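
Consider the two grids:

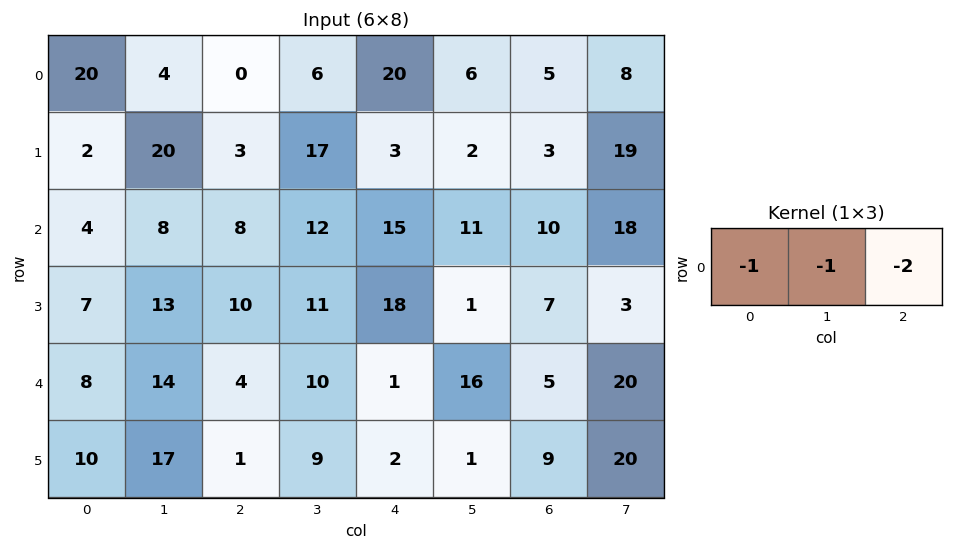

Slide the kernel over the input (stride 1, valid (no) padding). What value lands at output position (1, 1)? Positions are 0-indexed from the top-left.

The receptive field on the input at this output position is [20 3 17]. Elementwise product with the kernel and sum: 20·-1 + 3·-1 + 17·-2.

-57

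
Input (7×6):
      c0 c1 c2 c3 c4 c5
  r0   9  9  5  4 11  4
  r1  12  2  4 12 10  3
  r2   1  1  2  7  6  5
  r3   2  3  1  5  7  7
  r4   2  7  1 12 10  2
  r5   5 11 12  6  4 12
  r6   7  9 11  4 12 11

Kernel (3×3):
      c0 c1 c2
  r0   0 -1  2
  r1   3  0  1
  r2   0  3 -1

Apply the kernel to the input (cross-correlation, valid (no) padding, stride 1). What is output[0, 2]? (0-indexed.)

The receptive field on the input at this output position is [5 4 11 / 4 12 10 / 2 7 6]. Elementwise product with the kernel and sum: 4·-1 + 11·2 + 4·3 + 10·1 + 7·3 + 6·-1.

55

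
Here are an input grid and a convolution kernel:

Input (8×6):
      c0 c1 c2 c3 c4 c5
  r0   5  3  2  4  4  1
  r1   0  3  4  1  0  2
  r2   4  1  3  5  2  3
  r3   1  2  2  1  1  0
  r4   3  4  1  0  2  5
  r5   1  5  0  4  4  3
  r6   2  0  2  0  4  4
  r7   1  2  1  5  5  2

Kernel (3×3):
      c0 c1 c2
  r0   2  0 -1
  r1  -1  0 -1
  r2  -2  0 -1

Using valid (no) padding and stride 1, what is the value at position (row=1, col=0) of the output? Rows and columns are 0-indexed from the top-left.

-15

The receptive field on the input at this output position is [0 3 4 / 4 1 3 / 1 2 2]. Elementwise product with the kernel and sum: 0·2 + 4·-1 + 4·-1 + 3·-1 + 1·-2 + 2·-1.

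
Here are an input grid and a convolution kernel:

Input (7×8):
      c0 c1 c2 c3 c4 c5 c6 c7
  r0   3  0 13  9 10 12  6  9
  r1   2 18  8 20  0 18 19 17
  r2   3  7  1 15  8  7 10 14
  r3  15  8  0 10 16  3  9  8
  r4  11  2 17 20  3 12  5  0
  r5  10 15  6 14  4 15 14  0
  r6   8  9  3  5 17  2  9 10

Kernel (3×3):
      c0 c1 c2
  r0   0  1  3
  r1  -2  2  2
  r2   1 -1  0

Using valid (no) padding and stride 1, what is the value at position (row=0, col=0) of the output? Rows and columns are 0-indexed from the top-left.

The receptive field on the input at this output position is [3 0 13 / 2 18 8 / 3 7 1]. Elementwise product with the kernel and sum: 0·1 + 13·3 + 2·-2 + 18·2 + 8·2 + 3·1 + 7·-1.

83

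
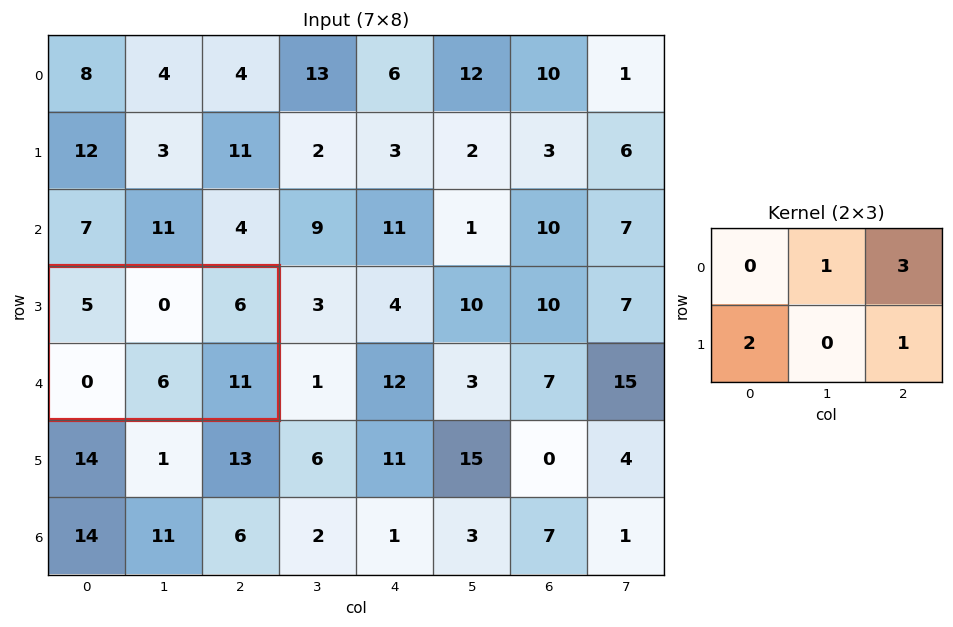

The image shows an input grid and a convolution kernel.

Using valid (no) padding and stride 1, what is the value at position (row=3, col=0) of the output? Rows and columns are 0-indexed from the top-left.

The receptive field on the input at this output position is [5 0 6 / 0 6 11]. Elementwise product with the kernel and sum: 0·1 + 6·3 + 0·2 + 11·1.

29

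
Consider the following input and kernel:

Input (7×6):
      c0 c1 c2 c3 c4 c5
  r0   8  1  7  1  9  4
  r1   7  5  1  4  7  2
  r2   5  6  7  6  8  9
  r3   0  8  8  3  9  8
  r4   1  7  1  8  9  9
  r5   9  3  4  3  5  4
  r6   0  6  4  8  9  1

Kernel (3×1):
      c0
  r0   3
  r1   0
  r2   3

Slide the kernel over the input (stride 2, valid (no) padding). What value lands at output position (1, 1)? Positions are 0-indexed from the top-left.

The receptive field on the input at this output position is [7 / 8 / 1]. Elementwise product with the kernel and sum: 7·3 + 1·3.

24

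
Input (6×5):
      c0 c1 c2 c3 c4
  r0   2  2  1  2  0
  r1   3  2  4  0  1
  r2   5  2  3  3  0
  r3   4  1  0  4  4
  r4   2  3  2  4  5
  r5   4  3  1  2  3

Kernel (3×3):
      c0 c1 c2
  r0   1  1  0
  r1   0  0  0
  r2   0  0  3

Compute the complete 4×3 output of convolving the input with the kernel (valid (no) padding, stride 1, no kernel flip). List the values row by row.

13 12 3
5 18 16
13 17 21
8 7 13

Output[0,0]: The receptive field on the input at this output position is [2 2 1 / 3 2 4 / 5 2 3]. Elementwise product with the kernel and sum: 2·1 + 2·1 + 3·3.
Output[0,1]: The receptive field on the input at this output position is [2 1 2 / 2 4 0 / 2 3 3]. Elementwise product with the kernel and sum: 2·1 + 1·1 + 3·3.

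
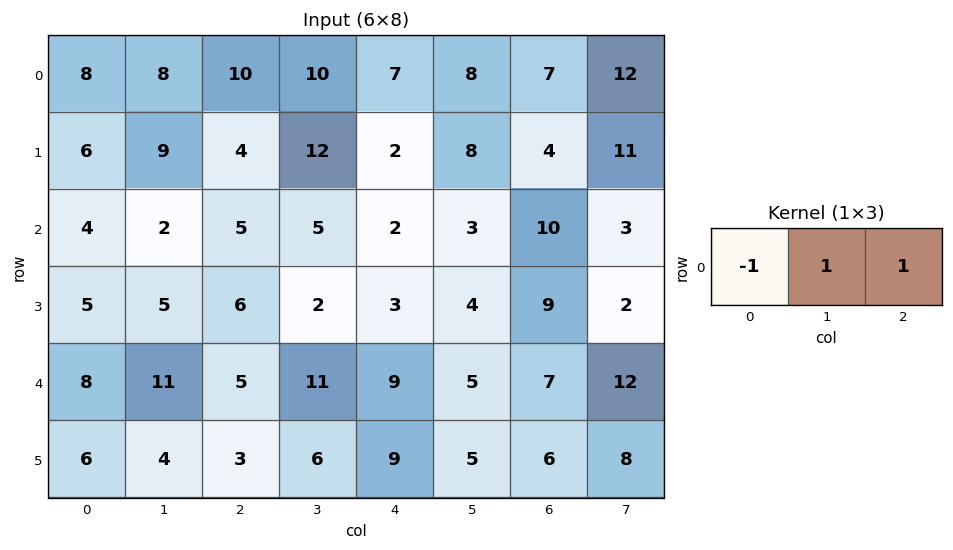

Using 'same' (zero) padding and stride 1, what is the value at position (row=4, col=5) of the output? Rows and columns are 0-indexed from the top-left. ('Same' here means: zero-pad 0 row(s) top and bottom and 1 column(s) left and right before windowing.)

The receptive field on the zero-padded input at this output position is [9 5 7]. Elementwise product with the kernel and sum: 9·-1 + 5·1 + 7·1.

3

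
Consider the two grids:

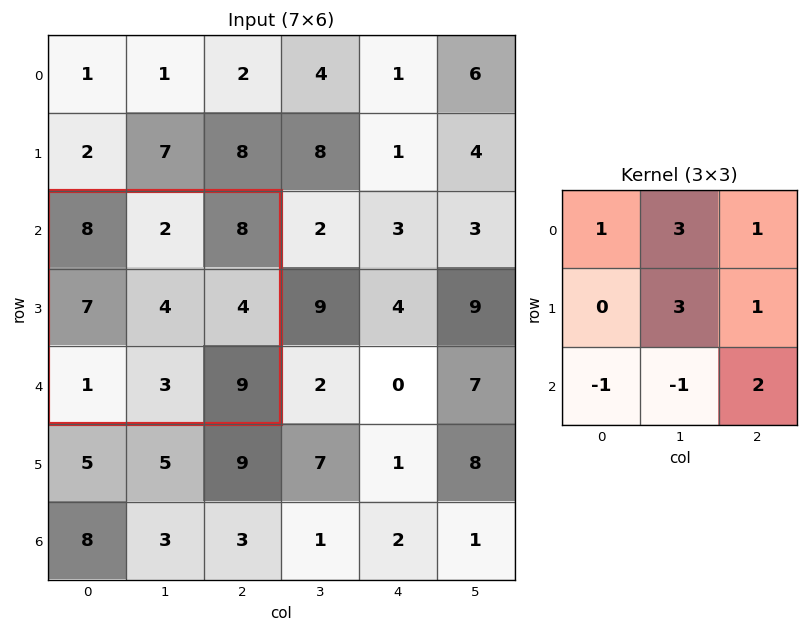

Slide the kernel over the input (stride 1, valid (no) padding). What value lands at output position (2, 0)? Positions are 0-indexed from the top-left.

The receptive field on the input at this output position is [8 2 8 / 7 4 4 / 1 3 9]. Elementwise product with the kernel and sum: 8·1 + 2·3 + 8·1 + 4·3 + 4·1 + 1·-1 + 3·-1 + 9·2.

52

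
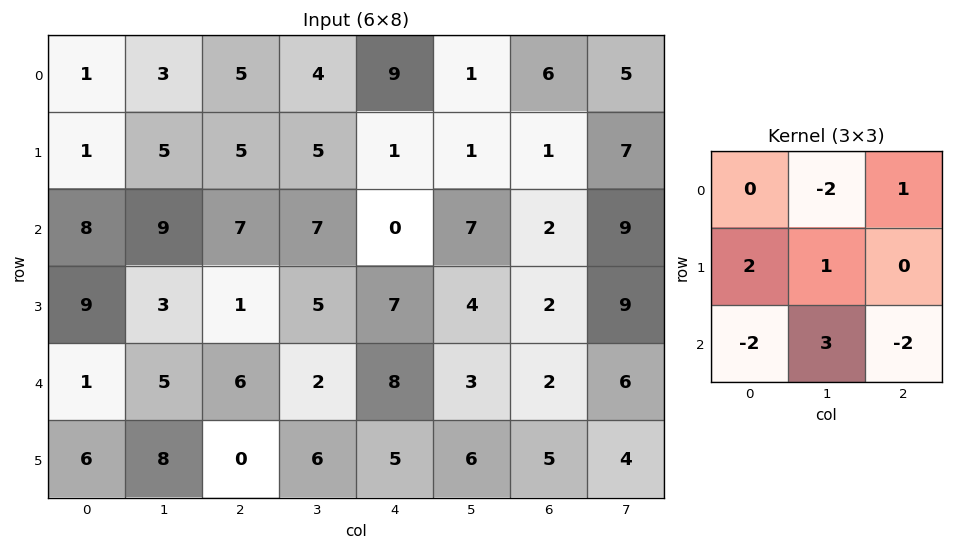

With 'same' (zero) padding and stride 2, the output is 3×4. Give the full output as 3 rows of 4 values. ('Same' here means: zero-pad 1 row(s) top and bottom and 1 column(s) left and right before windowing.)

Output[0,0]: The receptive field on the zero-padded input at this output position is [0 0 0 / 0 1 3 / 0 1 5]. Elementwise product with the kernel and sum: 0·-2 + 0·1 + 0·2 + 1·1 + 0·-2 + 1·3 + 5·-2.
Output[0,1]: The receptive field on the zero-padded input at this output position is [0 0 0 / 3 5 4 / 5 5 5]. Elementwise product with the kernel and sum: 0·-2 + 0·1 + 3·2 + 5·1 + 5·-2 + 5·3 + 5·-2.

-6 6 8 -5
32 7 16 1
-12 -9 -7 8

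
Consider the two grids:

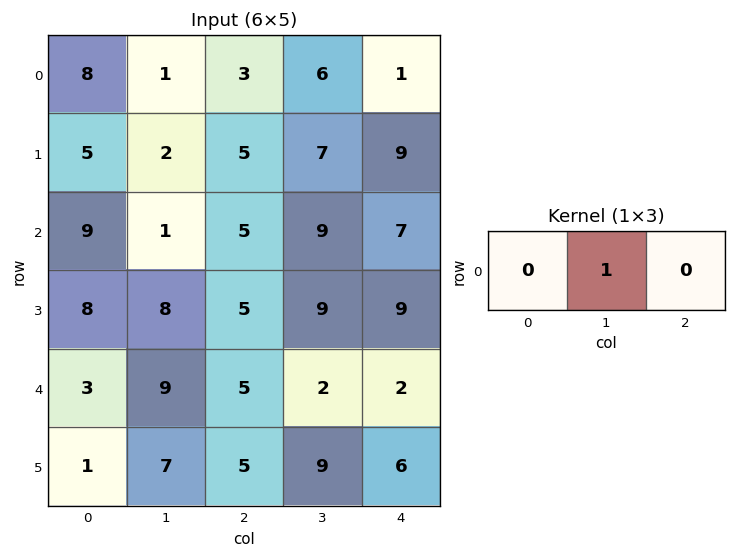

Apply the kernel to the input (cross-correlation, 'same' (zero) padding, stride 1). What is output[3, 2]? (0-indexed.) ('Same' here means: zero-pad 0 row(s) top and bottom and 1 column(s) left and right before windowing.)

5

The receptive field on the zero-padded input at this output position is [8 5 9]. Elementwise product with the kernel and sum: 5·1.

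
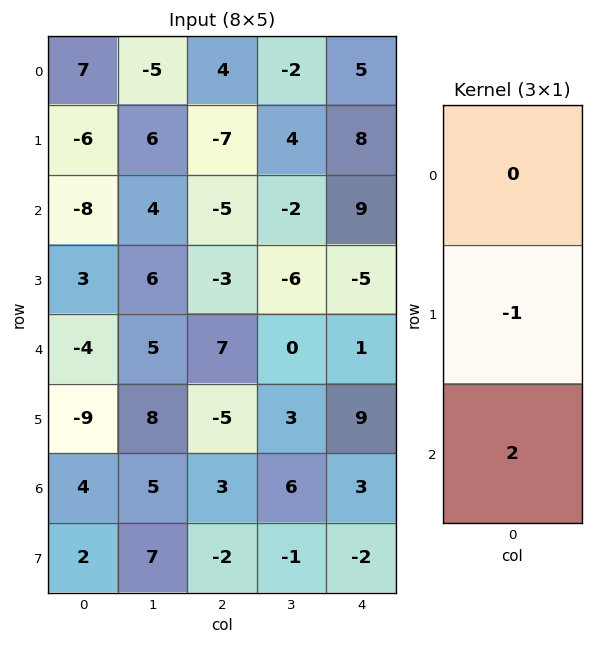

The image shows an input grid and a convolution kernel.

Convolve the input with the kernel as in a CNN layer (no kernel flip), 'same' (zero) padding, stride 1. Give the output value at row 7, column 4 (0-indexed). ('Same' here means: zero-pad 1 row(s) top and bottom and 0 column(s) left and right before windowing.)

2

The receptive field on the zero-padded input at this output position is [3 / -2 / 0]. Elementwise product with the kernel and sum: -2·-1 + 0·2.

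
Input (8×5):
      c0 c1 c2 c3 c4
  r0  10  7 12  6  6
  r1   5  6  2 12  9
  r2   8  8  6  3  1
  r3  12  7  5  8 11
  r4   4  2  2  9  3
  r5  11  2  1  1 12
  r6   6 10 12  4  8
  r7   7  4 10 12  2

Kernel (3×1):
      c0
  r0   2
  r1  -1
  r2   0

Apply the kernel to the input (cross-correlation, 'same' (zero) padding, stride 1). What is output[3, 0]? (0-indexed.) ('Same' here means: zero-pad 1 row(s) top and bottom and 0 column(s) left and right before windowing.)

4

The receptive field on the zero-padded input at this output position is [8 / 12 / 4]. Elementwise product with the kernel and sum: 8·2 + 12·-1.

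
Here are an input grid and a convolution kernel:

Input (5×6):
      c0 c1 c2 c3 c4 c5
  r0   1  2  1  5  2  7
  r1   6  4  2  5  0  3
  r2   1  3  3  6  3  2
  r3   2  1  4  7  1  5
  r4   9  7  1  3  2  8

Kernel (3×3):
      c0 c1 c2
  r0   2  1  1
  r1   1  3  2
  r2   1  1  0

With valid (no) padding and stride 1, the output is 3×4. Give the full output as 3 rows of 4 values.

Output[0,0]: The receptive field on the input at this output position is [1 2 1 / 6 4 2 / 1 3 3]. Elementwise product with the kernel and sum: 1·2 + 2·1 + 1·1 + 6·1 + 4·3 + 2·2 + 1·1 + 3·1.
Output[0,1]: The receptive field on the input at this output position is [2 1 5 / 4 2 5 / 3 3 6]. Elementwise product with the kernel and sum: 2·2 + 1·1 + 5·1 + 4·1 + 2·3 + 5·2 + 3·1 + 3·1.

31 36 35 39
37 44 47 40
37 50 46 42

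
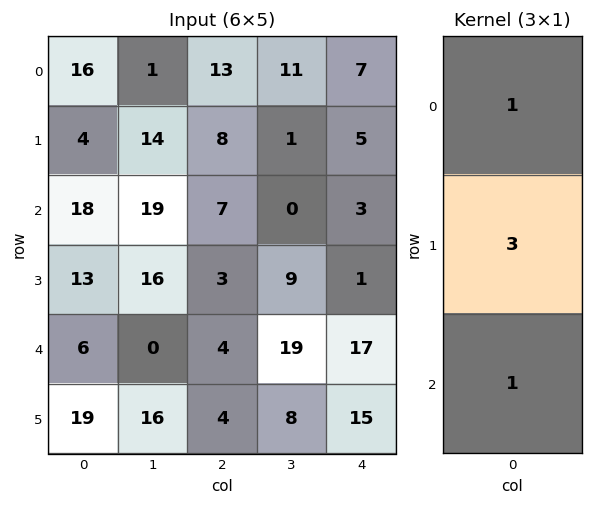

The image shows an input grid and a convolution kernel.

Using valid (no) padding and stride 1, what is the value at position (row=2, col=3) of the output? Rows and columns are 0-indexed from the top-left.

The receptive field on the input at this output position is [0 / 9 / 19]. Elementwise product with the kernel and sum: 0·1 + 9·3 + 19·1.

46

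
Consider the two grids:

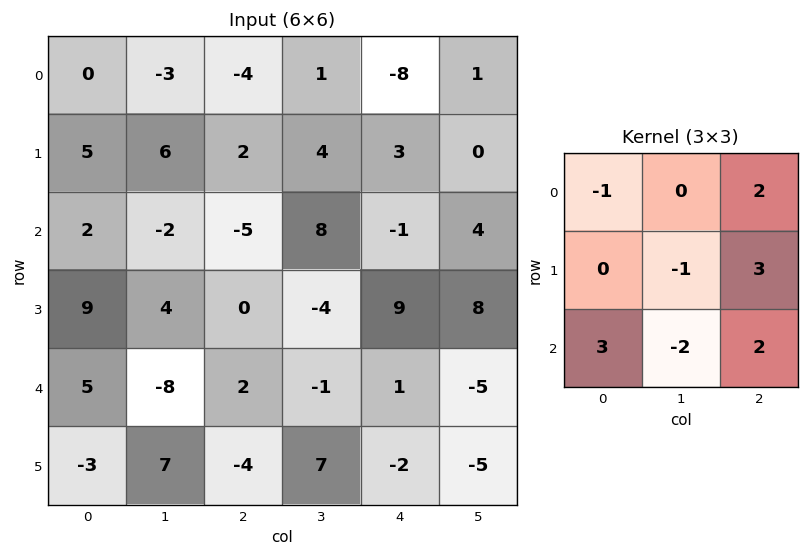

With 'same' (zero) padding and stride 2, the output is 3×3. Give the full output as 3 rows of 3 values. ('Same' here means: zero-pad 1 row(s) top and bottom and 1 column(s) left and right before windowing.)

-7 29 17
-6 35 -5
-1 26 19

Output[0,0]: The receptive field on the zero-padded input at this output position is [0 0 0 / 0 0 -3 / 0 5 6]. Elementwise product with the kernel and sum: 0·-1 + 0·2 + 0·-1 + -3·3 + 0·3 + 5·-2 + 6·2.
Output[0,1]: The receptive field on the zero-padded input at this output position is [0 0 0 / -3 -4 1 / 6 2 4]. Elementwise product with the kernel and sum: 0·-1 + 0·2 + -4·-1 + 1·3 + 6·3 + 2·-2 + 4·2.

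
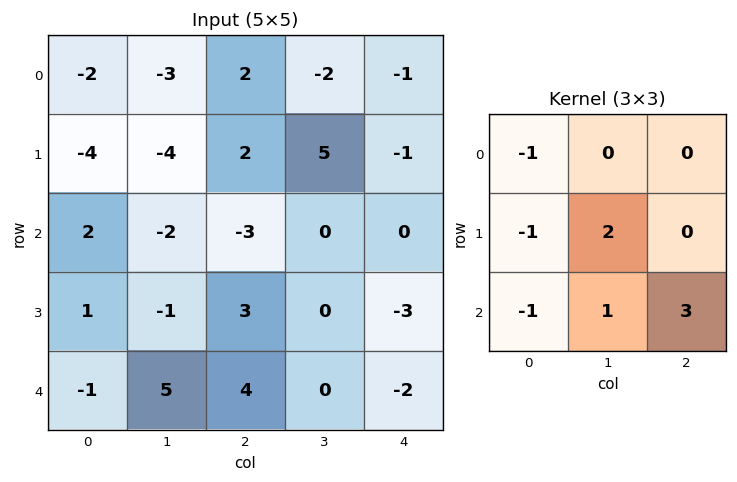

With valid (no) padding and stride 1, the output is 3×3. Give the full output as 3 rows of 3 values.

-15 10 9
5 4 -11
13 8 -10

Output[0,0]: The receptive field on the input at this output position is [-2 -3 2 / -4 -4 2 / 2 -2 -3]. Elementwise product with the kernel and sum: -2·-1 + -4·-1 + -4·2 + 2·-1 + -2·1 + -3·3.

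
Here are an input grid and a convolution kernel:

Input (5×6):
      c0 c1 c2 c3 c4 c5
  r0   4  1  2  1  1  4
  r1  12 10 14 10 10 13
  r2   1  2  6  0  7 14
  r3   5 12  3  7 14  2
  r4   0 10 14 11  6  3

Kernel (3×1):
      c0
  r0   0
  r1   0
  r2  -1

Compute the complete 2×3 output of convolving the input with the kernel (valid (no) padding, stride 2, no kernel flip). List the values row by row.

Output[0,0]: The receptive field on the input at this output position is [4 / 12 / 1]. Elementwise product with the kernel and sum: 1·-1.
Output[0,1]: The receptive field on the input at this output position is [2 / 14 / 6]. Elementwise product with the kernel and sum: 6·-1.

-1 -6 -7
0 -14 -6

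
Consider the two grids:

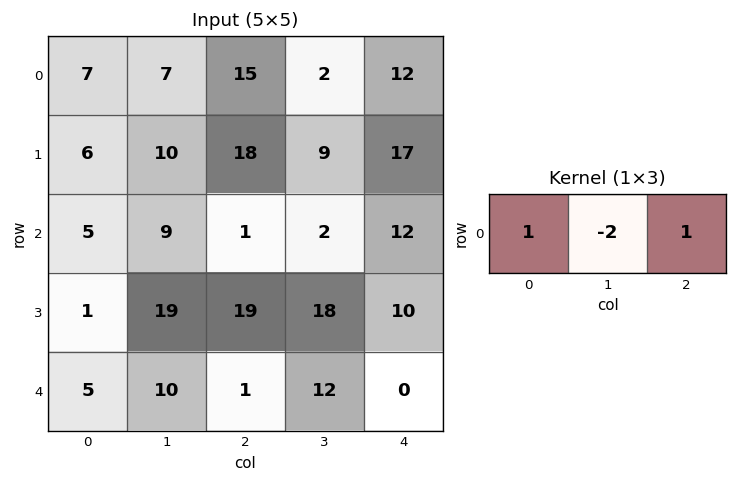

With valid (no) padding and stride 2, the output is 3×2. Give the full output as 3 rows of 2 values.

Output[0,0]: The receptive field on the input at this output position is [7 7 15]. Elementwise product with the kernel and sum: 7·1 + 7·-2 + 15·1.

8 23
-12 9
-14 -23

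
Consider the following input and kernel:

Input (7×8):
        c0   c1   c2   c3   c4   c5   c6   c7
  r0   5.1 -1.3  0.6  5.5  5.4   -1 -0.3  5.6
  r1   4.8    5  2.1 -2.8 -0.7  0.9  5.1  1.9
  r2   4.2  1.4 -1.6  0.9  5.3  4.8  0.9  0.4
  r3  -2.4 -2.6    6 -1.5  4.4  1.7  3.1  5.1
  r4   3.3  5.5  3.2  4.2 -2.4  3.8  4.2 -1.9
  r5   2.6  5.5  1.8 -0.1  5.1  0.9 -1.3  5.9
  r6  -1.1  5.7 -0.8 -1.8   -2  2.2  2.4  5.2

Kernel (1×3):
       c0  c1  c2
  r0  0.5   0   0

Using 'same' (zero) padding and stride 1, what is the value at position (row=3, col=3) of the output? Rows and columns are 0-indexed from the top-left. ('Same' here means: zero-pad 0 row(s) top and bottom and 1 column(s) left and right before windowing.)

3

The receptive field on the zero-padded input at this output position is [6 -1.5 4.4]. Elementwise product with the kernel and sum: 6·0.5.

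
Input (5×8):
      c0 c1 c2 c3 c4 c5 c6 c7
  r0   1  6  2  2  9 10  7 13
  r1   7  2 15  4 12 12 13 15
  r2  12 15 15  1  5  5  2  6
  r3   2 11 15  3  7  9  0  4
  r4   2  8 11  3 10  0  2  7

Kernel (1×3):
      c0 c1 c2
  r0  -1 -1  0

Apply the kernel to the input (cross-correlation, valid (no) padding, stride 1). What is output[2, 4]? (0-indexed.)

-10

The receptive field on the input at this output position is [5 5 2]. Elementwise product with the kernel and sum: 5·-1 + 5·-1.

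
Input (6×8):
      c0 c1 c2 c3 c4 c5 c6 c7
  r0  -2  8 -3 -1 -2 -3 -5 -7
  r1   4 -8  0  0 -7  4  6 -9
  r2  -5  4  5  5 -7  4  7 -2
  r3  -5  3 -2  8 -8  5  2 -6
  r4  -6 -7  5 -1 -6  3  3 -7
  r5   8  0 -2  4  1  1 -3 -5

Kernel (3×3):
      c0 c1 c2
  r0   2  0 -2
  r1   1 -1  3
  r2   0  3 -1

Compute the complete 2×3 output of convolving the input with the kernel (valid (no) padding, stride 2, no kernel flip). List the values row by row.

21 -1 18
-60 -7 -29

Output[0,0]: The receptive field on the input at this output position is [-2 8 -3 / 4 -8 0 / -5 4 5]. Elementwise product with the kernel and sum: -2·2 + -3·-2 + 4·1 + -8·-1 + 0·3 + 4·3 + 5·-1.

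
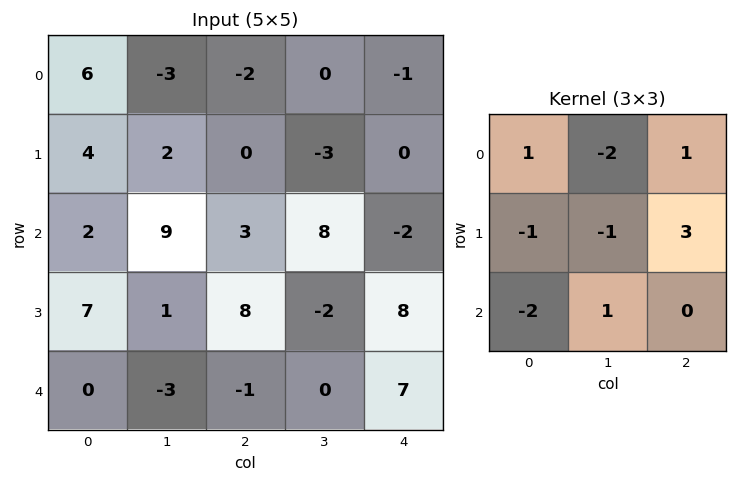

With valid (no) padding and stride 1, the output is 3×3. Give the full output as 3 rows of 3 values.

9 -25 2
-15 17 -29
0 1 5

Output[0,0]: The receptive field on the input at this output position is [6 -3 -2 / 4 2 0 / 2 9 3]. Elementwise product with the kernel and sum: 6·1 + -3·-2 + -2·1 + 4·-1 + 2·-1 + 0·3 + 2·-2 + 9·1.
Output[0,1]: The receptive field on the input at this output position is [-3 -2 0 / 2 0 -3 / 9 3 8]. Elementwise product with the kernel and sum: -3·1 + -2·-2 + 0·1 + 2·-1 + 0·-1 + -3·3 + 9·-2 + 3·1.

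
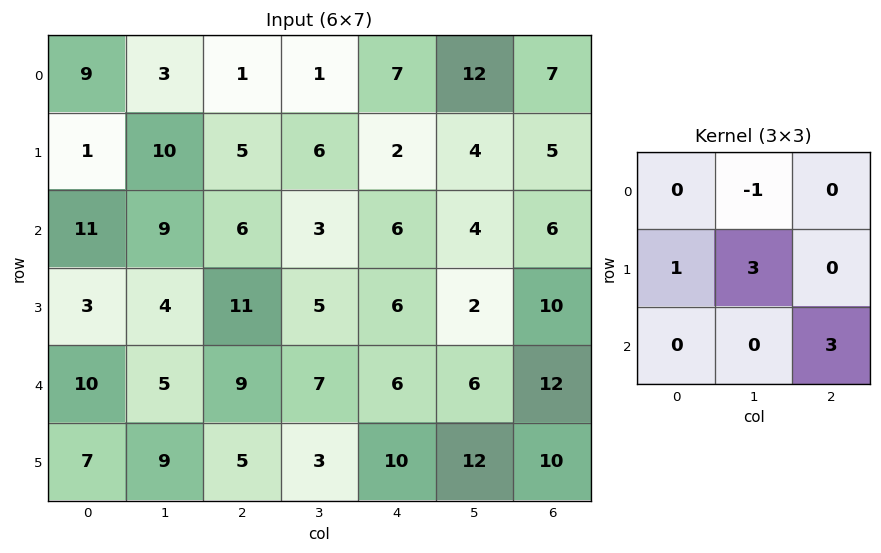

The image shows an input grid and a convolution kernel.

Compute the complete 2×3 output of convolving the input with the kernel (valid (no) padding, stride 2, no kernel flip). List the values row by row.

Output[0,0]: The receptive field on the input at this output position is [9 3 1 / 1 10 5 / 11 9 6]. Elementwise product with the kernel and sum: 3·-1 + 1·1 + 10·3 + 6·3.
Output[0,1]: The receptive field on the input at this output position is [1 1 7 / 5 6 2 / 6 3 6]. Elementwise product with the kernel and sum: 1·-1 + 5·1 + 6·3 + 6·3.

46 40 20
33 41 44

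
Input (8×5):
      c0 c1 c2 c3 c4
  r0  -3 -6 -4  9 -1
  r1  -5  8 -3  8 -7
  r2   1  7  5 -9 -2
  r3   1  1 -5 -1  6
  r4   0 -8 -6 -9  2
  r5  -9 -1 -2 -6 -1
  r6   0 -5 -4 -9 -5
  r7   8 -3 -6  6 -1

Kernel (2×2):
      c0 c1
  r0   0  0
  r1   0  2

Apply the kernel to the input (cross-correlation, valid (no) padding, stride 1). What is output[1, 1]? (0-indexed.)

10

The receptive field on the input at this output position is [8 -3 / 7 5]. Elementwise product with the kernel and sum: 5·2.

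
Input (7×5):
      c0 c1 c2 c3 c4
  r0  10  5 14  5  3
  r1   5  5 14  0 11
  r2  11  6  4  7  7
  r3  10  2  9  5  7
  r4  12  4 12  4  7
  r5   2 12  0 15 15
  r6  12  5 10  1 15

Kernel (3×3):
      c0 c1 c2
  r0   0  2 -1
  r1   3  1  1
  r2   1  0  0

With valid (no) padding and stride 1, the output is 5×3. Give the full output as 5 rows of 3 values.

41 58 64
49 59 24
61 25 58
49 53 50
26 76 41

Output[0,0]: The receptive field on the input at this output position is [10 5 14 / 5 5 14 / 11 6 4]. Elementwise product with the kernel and sum: 5·2 + 14·-1 + 5·3 + 5·1 + 14·1 + 11·1.
Output[0,1]: The receptive field on the input at this output position is [5 14 5 / 5 14 0 / 6 4 7]. Elementwise product with the kernel and sum: 14·2 + 5·-1 + 5·3 + 14·1 + 0·1 + 6·1.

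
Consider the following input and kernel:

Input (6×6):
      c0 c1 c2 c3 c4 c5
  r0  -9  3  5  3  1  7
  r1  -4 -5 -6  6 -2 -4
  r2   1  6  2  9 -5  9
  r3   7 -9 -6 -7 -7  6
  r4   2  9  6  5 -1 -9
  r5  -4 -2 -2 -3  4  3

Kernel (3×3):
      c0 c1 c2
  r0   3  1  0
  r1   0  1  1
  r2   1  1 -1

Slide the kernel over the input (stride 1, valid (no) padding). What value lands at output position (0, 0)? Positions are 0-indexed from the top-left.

The receptive field on the input at this output position is [-9 3 5 / -4 -5 -6 / 1 6 2]. Elementwise product with the kernel and sum: -9·3 + 3·1 + -5·1 + -6·1 + 1·1 + 6·1 + 2·-1.

-30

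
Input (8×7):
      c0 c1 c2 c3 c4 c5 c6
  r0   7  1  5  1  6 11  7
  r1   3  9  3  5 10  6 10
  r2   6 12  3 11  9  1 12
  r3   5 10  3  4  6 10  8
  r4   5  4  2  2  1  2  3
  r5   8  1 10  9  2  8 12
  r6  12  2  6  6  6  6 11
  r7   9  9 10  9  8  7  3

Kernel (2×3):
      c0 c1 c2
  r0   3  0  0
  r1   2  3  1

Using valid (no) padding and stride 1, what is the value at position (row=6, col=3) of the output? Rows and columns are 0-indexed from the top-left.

The receptive field on the input at this output position is [6 6 6 / 9 8 7]. Elementwise product with the kernel and sum: 6·3 + 9·2 + 8·3 + 7·1.

67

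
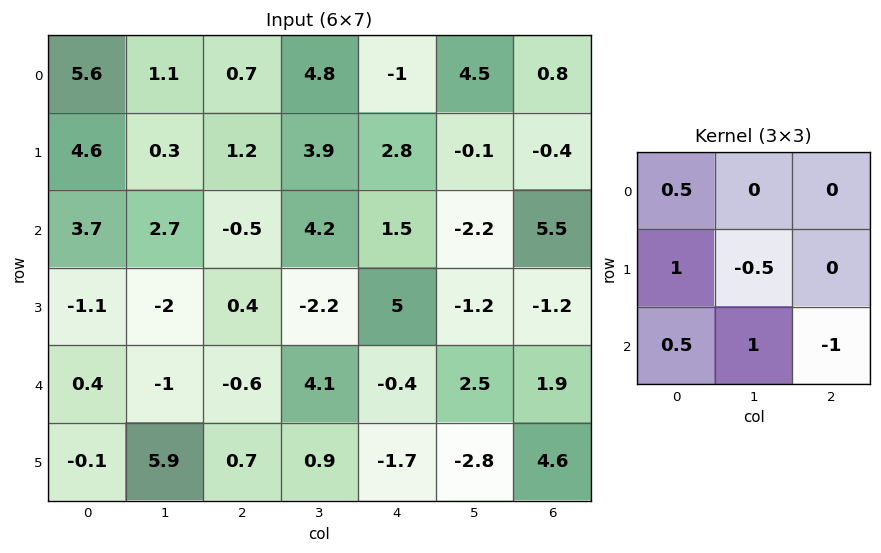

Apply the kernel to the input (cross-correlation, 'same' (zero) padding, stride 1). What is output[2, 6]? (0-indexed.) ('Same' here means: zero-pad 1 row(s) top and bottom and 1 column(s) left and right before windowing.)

The receptive field on the zero-padded input at this output position is [-0.1 -0.4 0 / -2.2 5.5 0 / -1.2 -1.2 0]. Elementwise product with the kernel and sum: -0.1·0.5 + -2.2·1 + 5.5·-0.5 + -1.2·0.5 + -1.2·1 + 0·-1.

-6.8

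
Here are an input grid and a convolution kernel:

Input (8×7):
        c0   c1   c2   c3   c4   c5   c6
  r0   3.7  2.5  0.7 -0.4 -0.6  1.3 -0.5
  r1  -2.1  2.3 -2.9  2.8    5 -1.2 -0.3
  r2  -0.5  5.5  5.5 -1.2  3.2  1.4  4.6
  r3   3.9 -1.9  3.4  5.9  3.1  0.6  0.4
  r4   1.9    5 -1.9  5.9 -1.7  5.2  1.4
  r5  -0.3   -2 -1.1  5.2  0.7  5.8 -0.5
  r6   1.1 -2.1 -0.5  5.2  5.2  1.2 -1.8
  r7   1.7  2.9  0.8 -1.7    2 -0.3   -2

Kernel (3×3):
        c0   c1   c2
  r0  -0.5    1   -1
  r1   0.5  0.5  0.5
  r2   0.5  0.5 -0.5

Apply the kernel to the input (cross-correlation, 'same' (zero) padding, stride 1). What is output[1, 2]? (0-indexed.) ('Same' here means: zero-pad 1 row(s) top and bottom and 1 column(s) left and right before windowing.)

The receptive field on the zero-padded input at this output position is [2.5 0.7 -0.4 / 2.3 -2.9 2.8 / 5.5 5.5 -1.2]. Elementwise product with the kernel and sum: 2.5·-0.5 + 0.7·1 + -0.4·-1 + 2.3·0.5 + -2.9·0.5 + 2.8·0.5 + 5.5·0.5 + 5.5·0.5 + -1.2·-0.5.

7.05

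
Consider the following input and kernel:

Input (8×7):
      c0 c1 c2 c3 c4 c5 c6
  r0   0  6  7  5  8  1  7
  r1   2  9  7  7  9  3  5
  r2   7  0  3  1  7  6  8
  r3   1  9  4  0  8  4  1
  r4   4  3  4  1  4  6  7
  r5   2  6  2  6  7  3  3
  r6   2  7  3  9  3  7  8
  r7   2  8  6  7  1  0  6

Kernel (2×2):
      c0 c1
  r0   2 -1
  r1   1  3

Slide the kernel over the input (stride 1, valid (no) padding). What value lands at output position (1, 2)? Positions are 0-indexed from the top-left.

13

The receptive field on the input at this output position is [7 7 / 3 1]. Elementwise product with the kernel and sum: 7·2 + 7·-1 + 3·1 + 1·3.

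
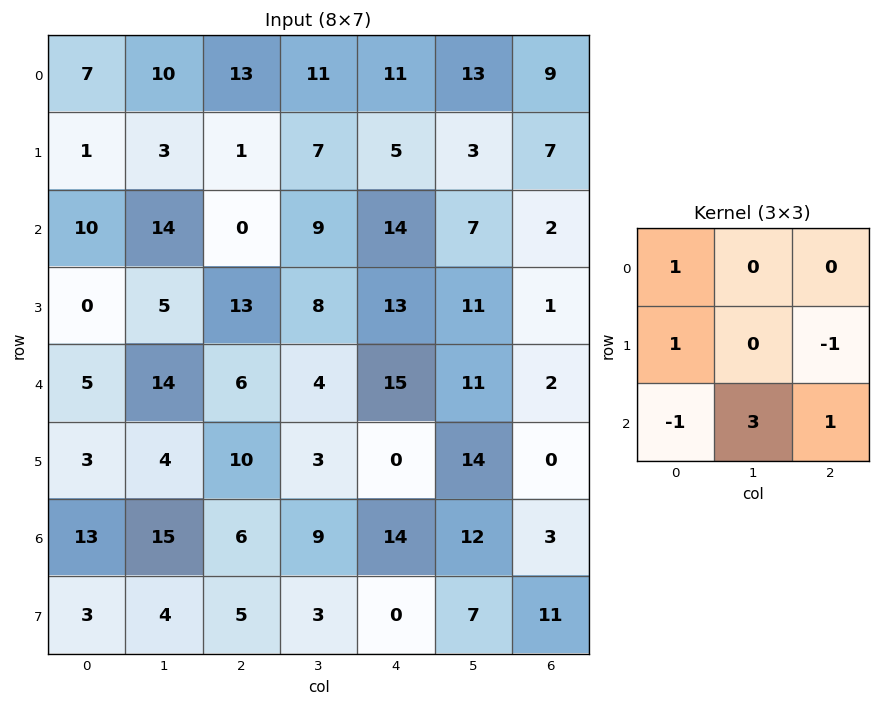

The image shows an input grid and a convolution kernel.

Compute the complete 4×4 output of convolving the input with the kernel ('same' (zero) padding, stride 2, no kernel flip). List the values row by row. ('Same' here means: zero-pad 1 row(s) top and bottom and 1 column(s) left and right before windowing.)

Output[0,0]: The receptive field on the zero-padded input at this output position is [0 0 0 / 0 7 10 / 0 1 3]. Elementwise product with the kernel and sum: 0·1 + 0·1 + 10·-1 + 0·-1 + 1·3 + 3·1.
Output[0,1]: The receptive field on the zero-padded input at this output position is [0 0 0 / 10 13 11 / 3 1 7]. Elementwise product with the kernel and sum: 0·1 + 10·1 + 11·-1 + 3·-1 + 1·3 + 7·1.

-4 6 9 31
-9 50 51 2
-1 44 12 8
-2 24 4 52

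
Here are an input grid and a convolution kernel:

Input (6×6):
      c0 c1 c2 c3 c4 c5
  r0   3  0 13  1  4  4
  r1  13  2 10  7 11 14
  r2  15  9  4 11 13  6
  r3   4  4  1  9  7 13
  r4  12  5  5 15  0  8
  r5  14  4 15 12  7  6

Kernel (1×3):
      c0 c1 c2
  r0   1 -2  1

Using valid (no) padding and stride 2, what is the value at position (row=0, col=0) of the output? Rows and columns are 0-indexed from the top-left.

The receptive field on the input at this output position is [3 0 13]. Elementwise product with the kernel and sum: 3·1 + 0·-2 + 13·1.

16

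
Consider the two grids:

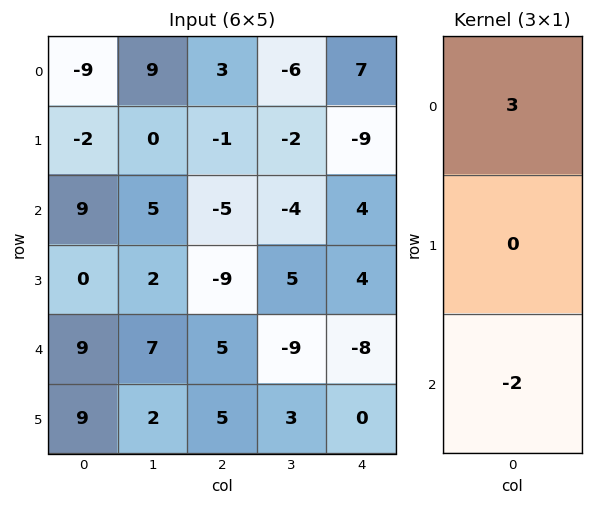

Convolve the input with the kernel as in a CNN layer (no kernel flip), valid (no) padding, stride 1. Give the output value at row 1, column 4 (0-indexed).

-35

The receptive field on the input at this output position is [-9 / 4 / 4]. Elementwise product with the kernel and sum: -9·3 + 4·-2.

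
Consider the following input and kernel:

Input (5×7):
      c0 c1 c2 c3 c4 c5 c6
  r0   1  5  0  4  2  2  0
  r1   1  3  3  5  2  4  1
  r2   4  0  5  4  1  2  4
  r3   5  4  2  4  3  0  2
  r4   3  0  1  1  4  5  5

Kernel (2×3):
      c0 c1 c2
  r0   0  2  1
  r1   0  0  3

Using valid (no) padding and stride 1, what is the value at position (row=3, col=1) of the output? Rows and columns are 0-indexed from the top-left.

The receptive field on the input at this output position is [4 2 4 / 0 1 1]. Elementwise product with the kernel and sum: 2·2 + 4·1 + 1·3.

11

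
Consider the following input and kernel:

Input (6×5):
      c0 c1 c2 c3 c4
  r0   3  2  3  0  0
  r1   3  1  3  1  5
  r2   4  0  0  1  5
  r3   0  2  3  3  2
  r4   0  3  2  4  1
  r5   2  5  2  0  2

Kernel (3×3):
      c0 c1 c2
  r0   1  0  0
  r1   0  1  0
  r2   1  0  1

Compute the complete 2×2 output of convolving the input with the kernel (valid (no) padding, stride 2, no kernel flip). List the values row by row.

Output[0,0]: The receptive field on the input at this output position is [3 2 3 / 3 1 3 / 4 0 0]. Elementwise product with the kernel and sum: 3·1 + 1·1 + 4·1 + 0·1.

8 9
8 6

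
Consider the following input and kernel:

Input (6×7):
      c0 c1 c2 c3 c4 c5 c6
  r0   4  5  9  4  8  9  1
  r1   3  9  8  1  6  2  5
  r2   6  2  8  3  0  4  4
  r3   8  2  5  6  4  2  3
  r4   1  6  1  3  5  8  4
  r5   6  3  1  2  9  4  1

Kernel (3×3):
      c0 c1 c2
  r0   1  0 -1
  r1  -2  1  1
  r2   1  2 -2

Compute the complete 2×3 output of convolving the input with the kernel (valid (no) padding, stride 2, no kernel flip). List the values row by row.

0 6 2
0 5 6

Output[0,0]: The receptive field on the input at this output position is [4 5 9 / 3 9 8 / 6 2 8]. Elementwise product with the kernel and sum: 4·1 + 9·-1 + 3·-2 + 9·1 + 8·1 + 6·1 + 2·2 + 8·-2.
Output[0,1]: The receptive field on the input at this output position is [9 4 8 / 8 1 6 / 8 3 0]. Elementwise product with the kernel and sum: 9·1 + 8·-1 + 8·-2 + 1·1 + 6·1 + 8·1 + 3·2 + 0·-2.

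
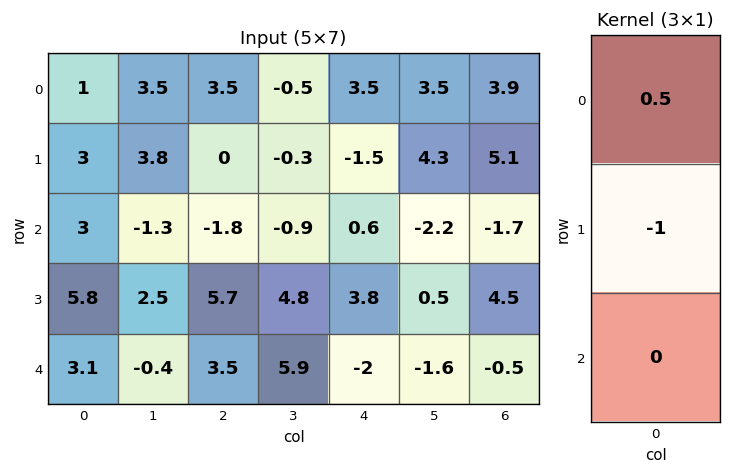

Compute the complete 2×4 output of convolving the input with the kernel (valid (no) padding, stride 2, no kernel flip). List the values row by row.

Output[0,0]: The receptive field on the input at this output position is [1 / 3 / 3]. Elementwise product with the kernel and sum: 1·0.5 + 3·-1.
Output[0,1]: The receptive field on the input at this output position is [3.5 / 0 / -1.8]. Elementwise product with the kernel and sum: 3.5·0.5 + 0·-1.

-2.5 1.75 3.25 -3.15
-4.3 -6.6 -3.5 -5.35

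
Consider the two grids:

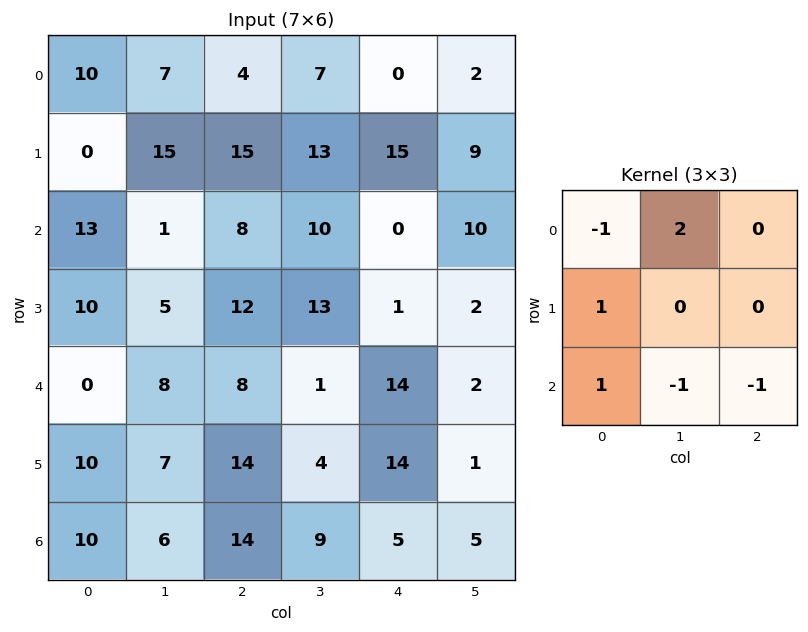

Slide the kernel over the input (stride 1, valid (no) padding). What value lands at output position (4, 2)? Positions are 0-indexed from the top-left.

8

The receptive field on the input at this output position is [8 1 14 / 14 4 14 / 14 9 5]. Elementwise product with the kernel and sum: 8·-1 + 1·2 + 14·1 + 14·1 + 9·-1 + 5·-1.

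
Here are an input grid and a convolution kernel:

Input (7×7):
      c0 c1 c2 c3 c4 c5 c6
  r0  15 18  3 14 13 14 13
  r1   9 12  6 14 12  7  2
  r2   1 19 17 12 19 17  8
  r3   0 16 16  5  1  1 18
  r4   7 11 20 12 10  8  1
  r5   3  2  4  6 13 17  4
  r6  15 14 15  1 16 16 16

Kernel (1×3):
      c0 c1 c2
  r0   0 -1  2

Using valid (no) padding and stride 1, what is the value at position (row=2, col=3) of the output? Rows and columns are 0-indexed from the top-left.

15

The receptive field on the input at this output position is [12 19 17]. Elementwise product with the kernel and sum: 19·-1 + 17·2.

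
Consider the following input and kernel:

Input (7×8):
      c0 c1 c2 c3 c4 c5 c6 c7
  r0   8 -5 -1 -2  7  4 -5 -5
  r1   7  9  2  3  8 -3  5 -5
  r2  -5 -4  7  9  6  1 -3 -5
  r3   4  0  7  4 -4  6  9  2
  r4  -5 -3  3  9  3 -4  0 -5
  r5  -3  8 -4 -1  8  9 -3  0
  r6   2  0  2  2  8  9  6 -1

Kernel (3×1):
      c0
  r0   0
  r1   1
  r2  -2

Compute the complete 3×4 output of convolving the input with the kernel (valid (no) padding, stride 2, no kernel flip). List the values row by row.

Output[0,0]: The receptive field on the input at this output position is [8 / 7 / -5]. Elementwise product with the kernel and sum: 7·1 + -5·-2.

17 -12 -4 11
14 1 -10 9
-7 -8 -8 -15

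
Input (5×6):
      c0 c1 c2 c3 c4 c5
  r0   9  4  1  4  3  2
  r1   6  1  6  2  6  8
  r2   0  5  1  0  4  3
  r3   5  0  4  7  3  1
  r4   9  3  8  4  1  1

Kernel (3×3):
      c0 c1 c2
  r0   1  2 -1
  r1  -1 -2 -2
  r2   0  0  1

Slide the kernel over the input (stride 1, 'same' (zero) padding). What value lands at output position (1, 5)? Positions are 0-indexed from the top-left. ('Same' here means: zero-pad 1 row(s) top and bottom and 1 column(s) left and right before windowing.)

The receptive field on the zero-padded input at this output position is [3 2 0 / 6 8 0 / 4 3 0]. Elementwise product with the kernel and sum: 3·1 + 2·2 + 0·-1 + 6·-1 + 8·-2 + 0·-2 + 0·1.

-15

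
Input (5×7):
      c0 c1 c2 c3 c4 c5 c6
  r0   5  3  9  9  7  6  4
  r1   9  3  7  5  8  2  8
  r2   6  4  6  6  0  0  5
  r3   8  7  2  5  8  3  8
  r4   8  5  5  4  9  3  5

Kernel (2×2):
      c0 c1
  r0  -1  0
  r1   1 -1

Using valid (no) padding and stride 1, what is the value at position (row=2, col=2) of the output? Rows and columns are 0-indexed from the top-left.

The receptive field on the input at this output position is [6 6 / 2 5]. Elementwise product with the kernel and sum: 6·-1 + 2·1 + 5·-1.

-9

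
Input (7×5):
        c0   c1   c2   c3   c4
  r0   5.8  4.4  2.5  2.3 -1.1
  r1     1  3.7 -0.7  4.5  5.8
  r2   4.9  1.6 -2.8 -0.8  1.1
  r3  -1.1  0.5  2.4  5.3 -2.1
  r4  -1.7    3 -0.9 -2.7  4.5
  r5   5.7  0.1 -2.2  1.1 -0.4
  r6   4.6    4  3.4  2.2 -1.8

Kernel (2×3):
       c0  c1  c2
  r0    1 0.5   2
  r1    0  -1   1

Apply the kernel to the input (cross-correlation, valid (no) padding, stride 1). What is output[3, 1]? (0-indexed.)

The receptive field on the input at this output position is [0.5 2.4 5.3 / 3 -0.9 -2.7]. Elementwise product with the kernel and sum: 0.5·1 + 2.4·0.5 + 5.3·2 + -0.9·-1 + -2.7·1.

10.5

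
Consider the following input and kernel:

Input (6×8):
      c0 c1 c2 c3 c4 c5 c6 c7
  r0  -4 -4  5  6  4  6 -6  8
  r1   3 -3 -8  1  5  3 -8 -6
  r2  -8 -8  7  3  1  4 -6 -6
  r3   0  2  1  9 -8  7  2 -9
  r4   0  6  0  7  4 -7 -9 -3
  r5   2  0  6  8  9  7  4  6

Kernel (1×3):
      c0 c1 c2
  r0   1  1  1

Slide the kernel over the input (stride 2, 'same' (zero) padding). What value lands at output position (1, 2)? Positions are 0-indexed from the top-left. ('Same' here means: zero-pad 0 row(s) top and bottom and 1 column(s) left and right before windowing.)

The receptive field on the zero-padded input at this output position is [3 1 4]. Elementwise product with the kernel and sum: 3·1 + 1·1 + 4·1.

8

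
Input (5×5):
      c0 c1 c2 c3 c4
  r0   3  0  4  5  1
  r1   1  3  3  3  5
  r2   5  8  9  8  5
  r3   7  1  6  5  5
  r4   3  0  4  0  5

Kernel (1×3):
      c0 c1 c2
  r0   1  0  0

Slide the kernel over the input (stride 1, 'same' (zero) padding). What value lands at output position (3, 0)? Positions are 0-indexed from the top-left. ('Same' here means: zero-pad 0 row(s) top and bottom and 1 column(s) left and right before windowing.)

0

The receptive field on the zero-padded input at this output position is [0 7 1]. Elementwise product with the kernel and sum: 0·1.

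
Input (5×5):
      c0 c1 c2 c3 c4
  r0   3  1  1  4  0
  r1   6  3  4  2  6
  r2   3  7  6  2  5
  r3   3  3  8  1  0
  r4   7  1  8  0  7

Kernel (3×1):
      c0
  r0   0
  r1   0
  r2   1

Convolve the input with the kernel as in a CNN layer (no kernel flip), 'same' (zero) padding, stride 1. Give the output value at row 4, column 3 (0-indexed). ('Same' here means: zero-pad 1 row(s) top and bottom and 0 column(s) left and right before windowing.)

The receptive field on the zero-padded input at this output position is [1 / 0 / 0]. Elementwise product with the kernel and sum: 0·1.

0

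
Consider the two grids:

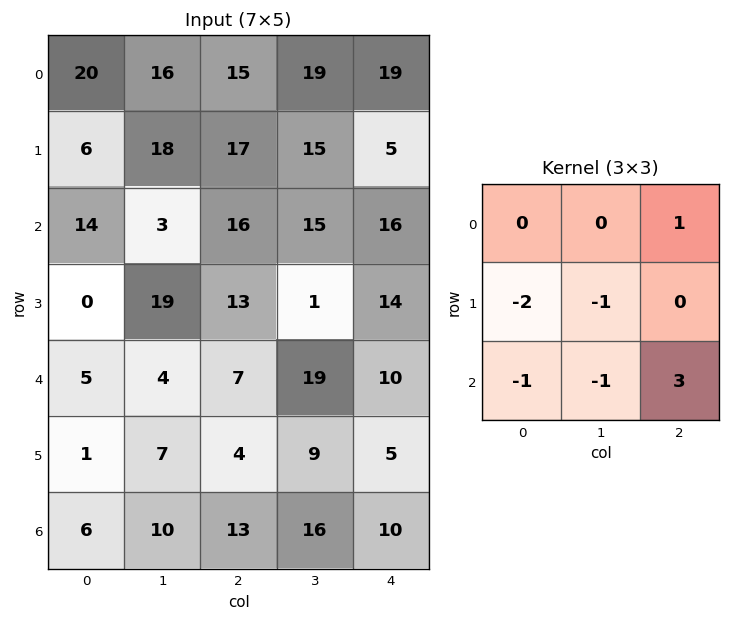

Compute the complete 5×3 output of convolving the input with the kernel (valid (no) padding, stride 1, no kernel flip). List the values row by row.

Output[0,0]: The receptive field on the input at this output position is [20 16 15 / 6 18 17 / 14 3 16]. Elementwise product with the kernel and sum: 15·1 + 6·-2 + 18·-1 + 14·-1 + 3·-1 + 16·3.

16 -8 -13
6 -36 -14
9 10 -7
3 2 -17
21 26 -6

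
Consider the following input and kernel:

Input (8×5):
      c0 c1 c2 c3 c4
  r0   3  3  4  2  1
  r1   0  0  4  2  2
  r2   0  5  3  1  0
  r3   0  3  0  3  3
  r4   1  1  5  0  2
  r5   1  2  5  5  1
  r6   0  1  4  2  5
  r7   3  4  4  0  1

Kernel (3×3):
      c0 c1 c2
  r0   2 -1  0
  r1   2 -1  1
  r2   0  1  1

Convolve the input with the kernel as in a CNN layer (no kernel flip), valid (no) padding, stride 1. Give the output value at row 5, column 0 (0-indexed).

11

The receptive field on the input at this output position is [1 2 5 / 0 1 4 / 3 4 4]. Elementwise product with the kernel and sum: 1·2 + 2·-1 + 0·2 + 1·-1 + 4·1 + 4·1 + 4·1.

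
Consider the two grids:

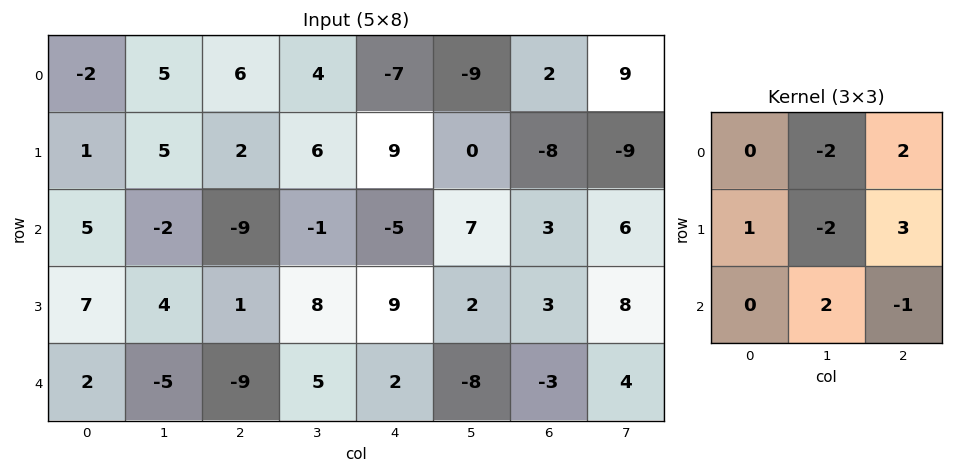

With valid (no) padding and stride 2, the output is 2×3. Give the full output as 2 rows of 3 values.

Output[0,0]: The receptive field on the input at this output position is [-2 5 6 / 1 5 2 / 5 -2 -9]. Elementwise product with the kernel and sum: 5·-2 + 6·2 + 1·1 + 5·-2 + 2·3 + -2·2 + -9·-1.
Output[0,1]: The receptive field on the input at this output position is [6 4 -7 / 2 6 9 / -9 -1 -5]. Elementwise product with the kernel and sum: 4·-2 + -7·2 + 2·1 + 6·-2 + 9·3 + -1·2 + -5·-1.

4 -2 18
-13 12 -7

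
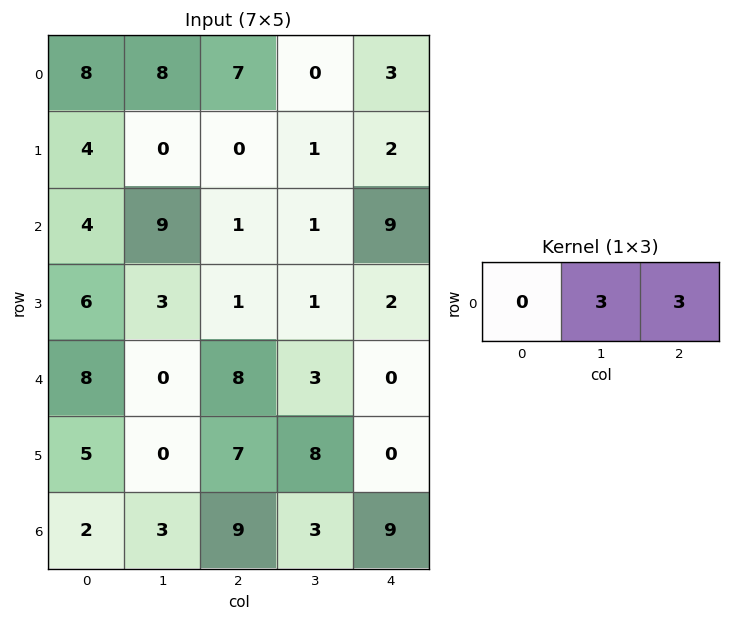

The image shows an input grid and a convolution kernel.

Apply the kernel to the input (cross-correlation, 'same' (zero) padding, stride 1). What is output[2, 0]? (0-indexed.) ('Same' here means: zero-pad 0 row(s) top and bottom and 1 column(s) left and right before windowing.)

39

The receptive field on the zero-padded input at this output position is [0 4 9]. Elementwise product with the kernel and sum: 4·3 + 9·3.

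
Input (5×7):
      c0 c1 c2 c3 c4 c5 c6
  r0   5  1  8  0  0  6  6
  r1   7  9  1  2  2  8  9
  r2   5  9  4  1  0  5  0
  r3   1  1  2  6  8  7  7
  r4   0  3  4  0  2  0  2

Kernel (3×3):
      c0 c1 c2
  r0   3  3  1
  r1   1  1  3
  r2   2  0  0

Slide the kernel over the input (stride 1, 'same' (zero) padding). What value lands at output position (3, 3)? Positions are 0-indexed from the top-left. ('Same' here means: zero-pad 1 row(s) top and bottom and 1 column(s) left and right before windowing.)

The receptive field on the zero-padded input at this output position is [4 1 0 / 2 6 8 / 4 0 2]. Elementwise product with the kernel and sum: 4·3 + 1·3 + 0·1 + 2·1 + 6·1 + 8·3 + 4·2.

55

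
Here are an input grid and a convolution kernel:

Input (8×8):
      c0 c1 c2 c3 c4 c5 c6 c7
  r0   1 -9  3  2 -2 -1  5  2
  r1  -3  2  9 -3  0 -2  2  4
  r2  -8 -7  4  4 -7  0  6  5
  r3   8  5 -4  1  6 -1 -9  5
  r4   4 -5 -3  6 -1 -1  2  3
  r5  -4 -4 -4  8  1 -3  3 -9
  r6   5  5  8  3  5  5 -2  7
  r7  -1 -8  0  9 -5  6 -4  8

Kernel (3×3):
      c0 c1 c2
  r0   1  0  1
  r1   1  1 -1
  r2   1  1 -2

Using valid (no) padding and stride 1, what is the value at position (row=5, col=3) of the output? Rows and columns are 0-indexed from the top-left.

The receptive field on the input at this output position is [8 1 -3 / 3 5 5 / 9 -5 6]. Elementwise product with the kernel and sum: 8·1 + -3·1 + 3·1 + 5·1 + 5·-1 + 9·1 + -5·1 + 6·-2.

0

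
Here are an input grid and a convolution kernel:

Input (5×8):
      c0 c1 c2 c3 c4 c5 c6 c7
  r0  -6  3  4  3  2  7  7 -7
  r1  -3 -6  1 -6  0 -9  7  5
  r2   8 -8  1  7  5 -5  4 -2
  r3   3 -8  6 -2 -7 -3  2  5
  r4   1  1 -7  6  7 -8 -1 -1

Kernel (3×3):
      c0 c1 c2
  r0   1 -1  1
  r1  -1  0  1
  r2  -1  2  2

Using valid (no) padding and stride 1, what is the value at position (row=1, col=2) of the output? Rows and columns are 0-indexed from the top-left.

The receptive field on the input at this output position is [1 -6 0 / 1 7 5 / 6 -2 -7]. Elementwise product with the kernel and sum: 1·1 + -6·-1 + 0·1 + 1·-1 + 5·1 + 6·-1 + -2·2 + -7·2.

-13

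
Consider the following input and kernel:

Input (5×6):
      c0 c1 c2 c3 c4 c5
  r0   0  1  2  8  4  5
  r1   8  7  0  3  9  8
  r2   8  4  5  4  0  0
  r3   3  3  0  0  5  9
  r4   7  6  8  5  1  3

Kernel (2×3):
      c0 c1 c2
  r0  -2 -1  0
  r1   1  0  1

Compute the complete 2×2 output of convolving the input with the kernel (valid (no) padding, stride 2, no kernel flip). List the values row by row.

7 -3
-17 -9

Output[0,0]: The receptive field on the input at this output position is [0 1 2 / 8 7 0]. Elementwise product with the kernel and sum: 0·-2 + 1·-1 + 8·1 + 0·1.
Output[0,1]: The receptive field on the input at this output position is [2 8 4 / 0 3 9]. Elementwise product with the kernel and sum: 2·-2 + 8·-1 + 0·1 + 9·1.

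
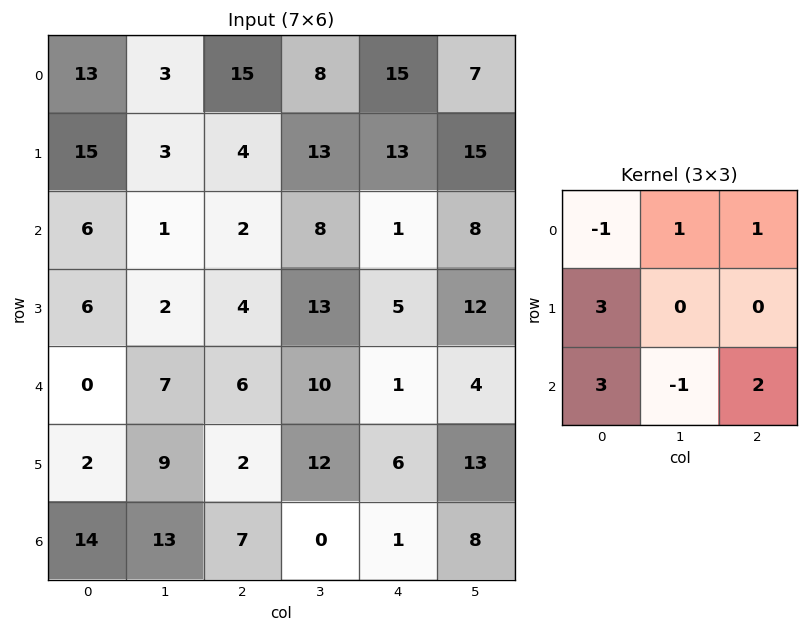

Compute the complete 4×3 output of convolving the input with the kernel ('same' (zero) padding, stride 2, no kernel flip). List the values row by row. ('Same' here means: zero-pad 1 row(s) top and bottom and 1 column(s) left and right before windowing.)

Output[0,0]: The receptive field on the zero-padded input at this output position is [0 0 0 / 0 13 3 / 0 15 3]. Elementwise product with the kernel and sum: 0·-1 + 0·1 + 0·1 + 0·3 + 0·3 + 15·-1 + 3·2.
Output[0,1]: The receptive field on the zero-padded input at this output position is [0 0 0 / 3 15 8 / 3 4 13]. Elementwise product with the kernel and sum: 0·-1 + 0·1 + 0·1 + 3·3 + 3·3 + 4·-1 + 13·2.

-9 40 80
16 45 97
24 85 90
11 44 7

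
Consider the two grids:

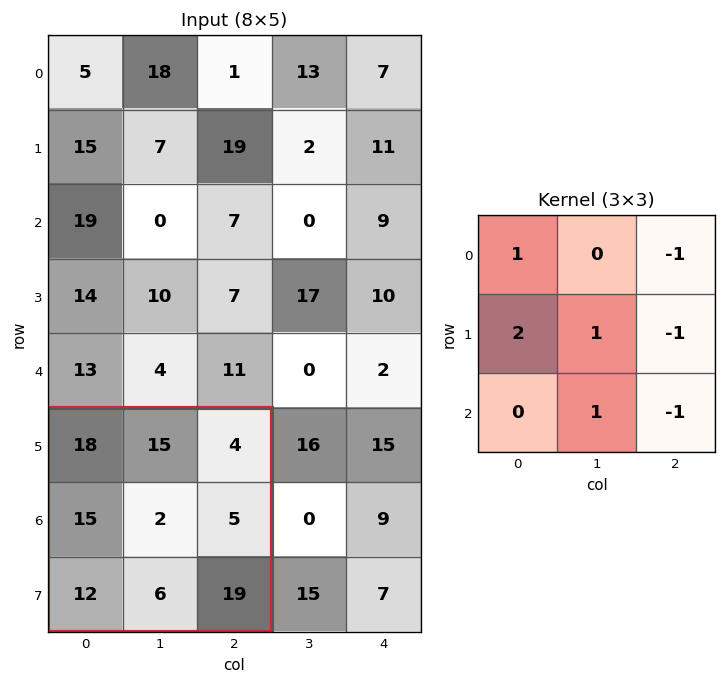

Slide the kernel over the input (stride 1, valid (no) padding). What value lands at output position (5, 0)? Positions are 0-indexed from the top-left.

The receptive field on the input at this output position is [18 15 4 / 15 2 5 / 12 6 19]. Elementwise product with the kernel and sum: 18·1 + 4·-1 + 15·2 + 2·1 + 5·-1 + 6·1 + 19·-1.

28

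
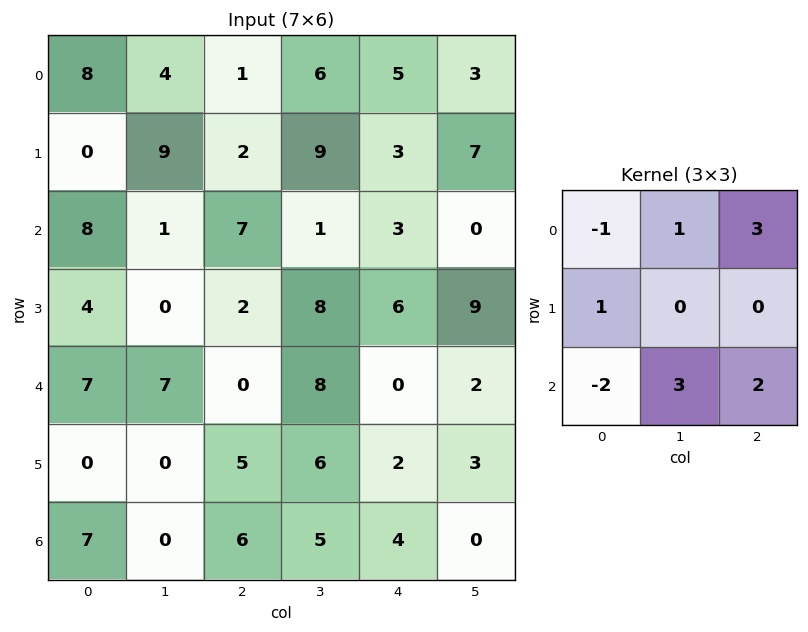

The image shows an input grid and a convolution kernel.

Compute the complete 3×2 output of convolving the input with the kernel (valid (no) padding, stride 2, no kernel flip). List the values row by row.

0 17
25 29
-2 24

Output[0,0]: The receptive field on the input at this output position is [8 4 1 / 0 9 2 / 8 1 7]. Elementwise product with the kernel and sum: 8·-1 + 4·1 + 1·3 + 0·1 + 8·-2 + 1·3 + 7·2.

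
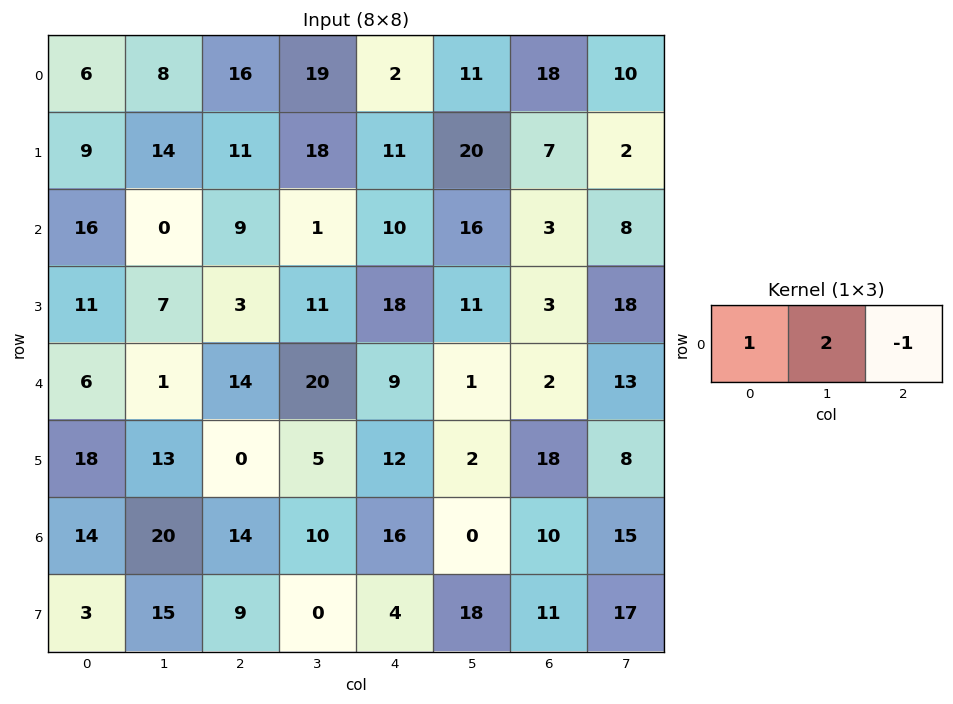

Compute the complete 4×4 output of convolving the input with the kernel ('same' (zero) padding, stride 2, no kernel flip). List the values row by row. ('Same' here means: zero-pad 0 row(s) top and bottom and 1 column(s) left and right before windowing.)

Output[0,0]: The receptive field on the zero-padded input at this output position is [0 6 8]. Elementwise product with the kernel and sum: 0·1 + 6·2 + 8·-1.

4 21 12 37
32 17 5 14
11 9 37 -8
8 38 42 5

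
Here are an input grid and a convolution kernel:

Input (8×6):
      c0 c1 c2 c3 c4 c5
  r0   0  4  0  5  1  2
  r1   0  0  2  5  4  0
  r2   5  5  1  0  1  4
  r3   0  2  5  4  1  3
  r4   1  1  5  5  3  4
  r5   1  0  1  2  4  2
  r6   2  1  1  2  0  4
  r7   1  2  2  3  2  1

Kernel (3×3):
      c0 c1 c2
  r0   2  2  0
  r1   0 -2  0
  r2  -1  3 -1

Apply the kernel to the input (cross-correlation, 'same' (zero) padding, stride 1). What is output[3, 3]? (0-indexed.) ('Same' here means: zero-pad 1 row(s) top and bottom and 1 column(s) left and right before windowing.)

The receptive field on the zero-padded input at this output position is [1 0 1 / 5 4 1 / 5 5 3]. Elementwise product with the kernel and sum: 1·2 + 0·2 + 4·-2 + 5·-1 + 5·3 + 3·-1.

1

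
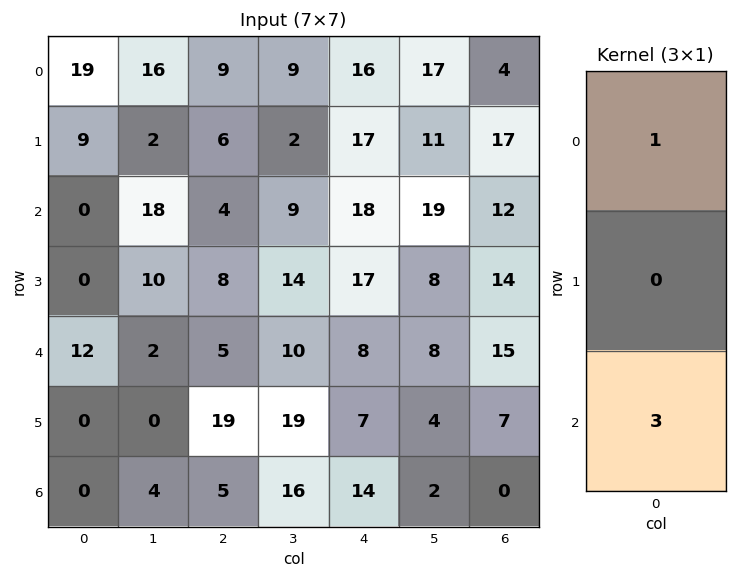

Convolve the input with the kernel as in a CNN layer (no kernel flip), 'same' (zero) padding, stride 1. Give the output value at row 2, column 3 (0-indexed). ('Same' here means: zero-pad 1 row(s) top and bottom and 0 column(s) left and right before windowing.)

44

The receptive field on the zero-padded input at this output position is [2 / 9 / 14]. Elementwise product with the kernel and sum: 2·1 + 14·3.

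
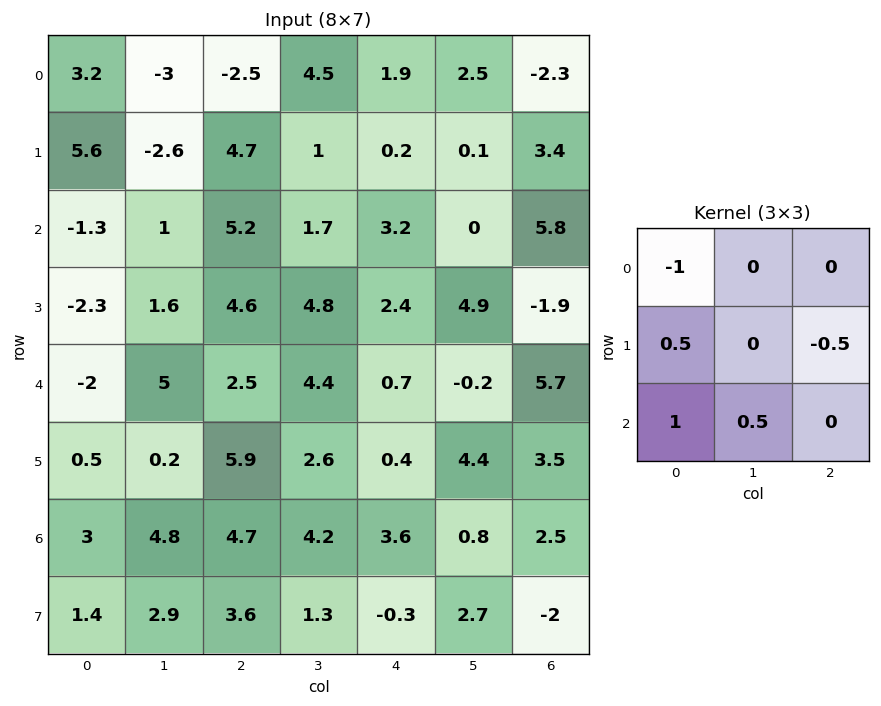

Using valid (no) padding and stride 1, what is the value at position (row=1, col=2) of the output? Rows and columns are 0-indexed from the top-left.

3.3

The receptive field on the input at this output position is [4.7 1 0.2 / 5.2 1.7 3.2 / 4.6 4.8 2.4]. Elementwise product with the kernel and sum: 4.7·-1 + 5.2·0.5 + 3.2·-0.5 + 4.6·1 + 4.8·0.5.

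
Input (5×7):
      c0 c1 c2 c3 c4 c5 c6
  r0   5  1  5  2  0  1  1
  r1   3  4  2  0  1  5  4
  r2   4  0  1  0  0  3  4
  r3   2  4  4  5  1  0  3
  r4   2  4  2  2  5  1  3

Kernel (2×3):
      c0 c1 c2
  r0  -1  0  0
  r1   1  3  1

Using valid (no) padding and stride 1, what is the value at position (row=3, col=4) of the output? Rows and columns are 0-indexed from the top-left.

10

The receptive field on the input at this output position is [1 0 3 / 5 1 3]. Elementwise product with the kernel and sum: 1·-1 + 5·1 + 1·3 + 3·1.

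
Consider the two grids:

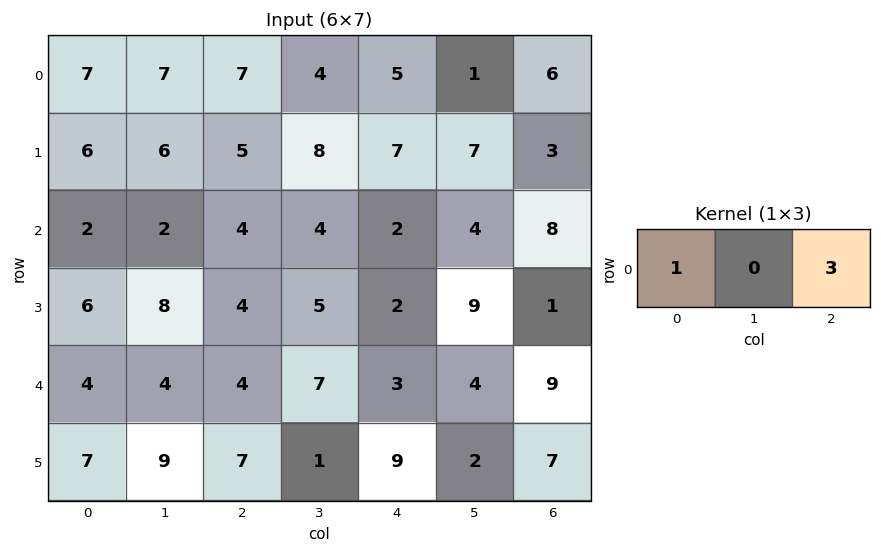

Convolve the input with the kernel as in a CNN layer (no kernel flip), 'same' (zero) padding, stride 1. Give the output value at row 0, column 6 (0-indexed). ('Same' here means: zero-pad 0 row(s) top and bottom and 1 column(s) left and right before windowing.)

1

The receptive field on the zero-padded input at this output position is [1 6 0]. Elementwise product with the kernel and sum: 1·1 + 0·3.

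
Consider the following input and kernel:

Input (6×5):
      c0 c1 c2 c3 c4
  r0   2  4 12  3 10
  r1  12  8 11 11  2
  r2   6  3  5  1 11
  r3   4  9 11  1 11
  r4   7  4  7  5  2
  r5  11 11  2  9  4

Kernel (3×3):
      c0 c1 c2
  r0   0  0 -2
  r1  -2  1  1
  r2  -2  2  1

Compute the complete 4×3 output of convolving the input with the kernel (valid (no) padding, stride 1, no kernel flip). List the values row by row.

-30 5 -26
-5 -17 -11
3 3 -34
-23 -7 -11

Output[0,0]: The receptive field on the input at this output position is [2 4 12 / 12 8 11 / 6 3 5]. Elementwise product with the kernel and sum: 12·-2 + 12·-2 + 8·1 + 11·1 + 6·-2 + 3·2 + 5·1.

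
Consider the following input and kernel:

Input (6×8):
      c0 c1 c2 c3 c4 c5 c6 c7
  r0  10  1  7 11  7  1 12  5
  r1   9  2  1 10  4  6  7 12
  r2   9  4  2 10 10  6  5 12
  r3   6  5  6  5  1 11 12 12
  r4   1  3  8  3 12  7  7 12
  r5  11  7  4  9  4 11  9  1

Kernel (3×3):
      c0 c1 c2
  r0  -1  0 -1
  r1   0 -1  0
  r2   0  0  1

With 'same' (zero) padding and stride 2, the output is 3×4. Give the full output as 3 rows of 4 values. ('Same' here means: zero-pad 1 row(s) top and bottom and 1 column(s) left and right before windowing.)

-8 3 -1 0
-6 -9 -15 -11
1 -9 -17 -29

Output[0,0]: The receptive field on the zero-padded input at this output position is [0 0 0 / 0 10 1 / 0 9 2]. Elementwise product with the kernel and sum: 0·-1 + 0·-1 + 10·-1 + 2·1.
Output[0,1]: The receptive field on the zero-padded input at this output position is [0 0 0 / 1 7 11 / 2 1 10]. Elementwise product with the kernel and sum: 0·-1 + 0·-1 + 7·-1 + 10·1.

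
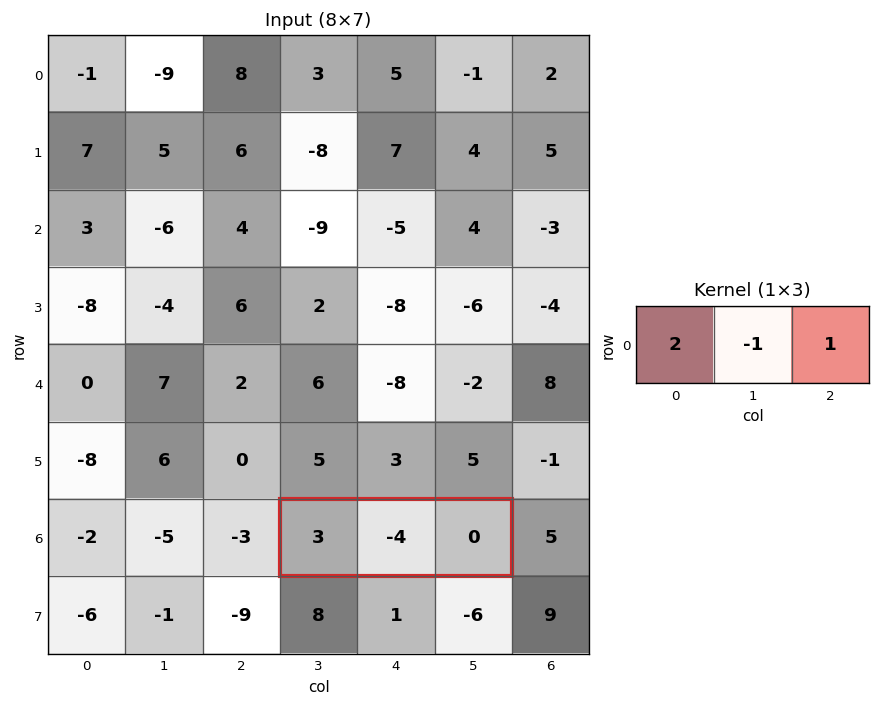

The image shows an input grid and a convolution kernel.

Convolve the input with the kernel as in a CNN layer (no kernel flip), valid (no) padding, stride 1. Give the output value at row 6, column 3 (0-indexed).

10

The receptive field on the input at this output position is [3 -4 0]. Elementwise product with the kernel and sum: 3·2 + -4·-1 + 0·1.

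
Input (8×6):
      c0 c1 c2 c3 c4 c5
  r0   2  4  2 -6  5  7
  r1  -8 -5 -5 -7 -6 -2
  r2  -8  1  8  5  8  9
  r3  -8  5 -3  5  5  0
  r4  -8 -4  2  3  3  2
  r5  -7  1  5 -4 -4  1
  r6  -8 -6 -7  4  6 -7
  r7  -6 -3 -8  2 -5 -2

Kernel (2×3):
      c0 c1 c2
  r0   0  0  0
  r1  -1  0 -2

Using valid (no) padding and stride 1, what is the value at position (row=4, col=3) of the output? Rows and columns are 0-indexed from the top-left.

The receptive field on the input at this output position is [3 3 2 / -4 -4 1]. Elementwise product with the kernel and sum: -4·-1 + 1·-2.

2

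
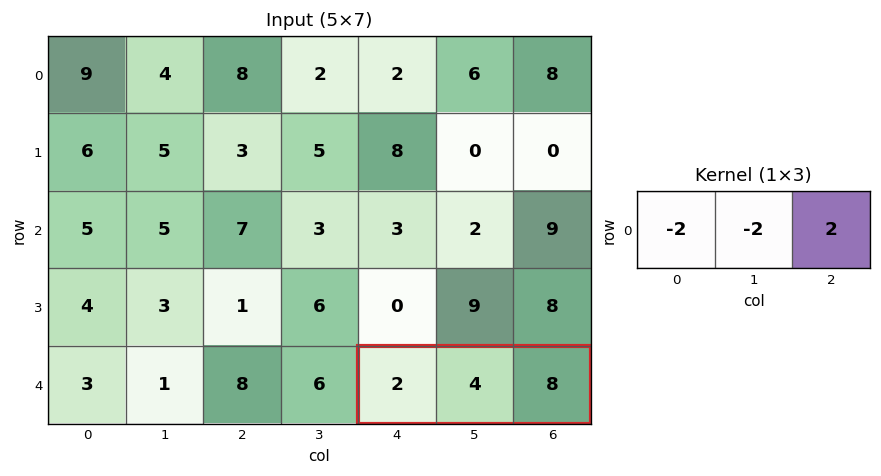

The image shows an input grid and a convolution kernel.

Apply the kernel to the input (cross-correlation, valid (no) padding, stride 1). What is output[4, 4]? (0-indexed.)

4

The receptive field on the input at this output position is [2 4 8]. Elementwise product with the kernel and sum: 2·-2 + 4·-2 + 8·2.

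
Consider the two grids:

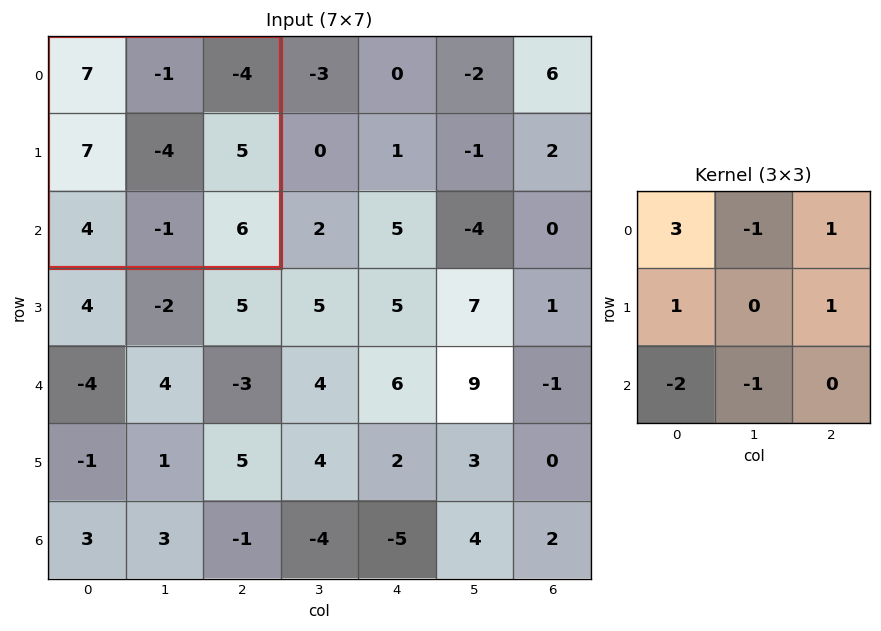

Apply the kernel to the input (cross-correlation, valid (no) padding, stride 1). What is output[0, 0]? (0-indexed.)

The receptive field on the input at this output position is [7 -1 -4 / 7 -4 5 / 4 -1 6]. Elementwise product with the kernel and sum: 7·3 + -1·-1 + -4·1 + 7·1 + 5·1 + 4·-2 + -1·-1.

23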